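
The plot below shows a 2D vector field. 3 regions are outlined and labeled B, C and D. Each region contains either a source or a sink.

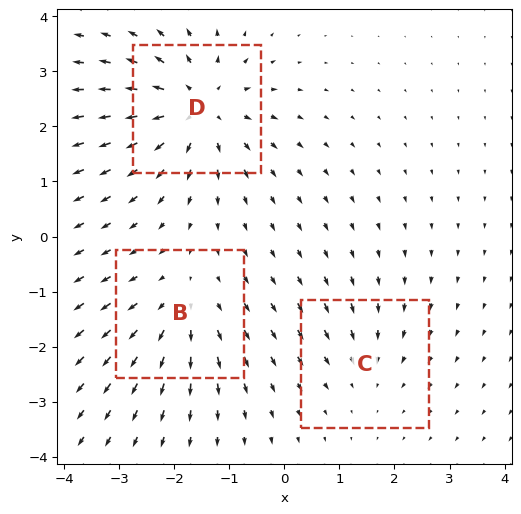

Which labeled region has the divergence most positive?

Divergence at each region's feature centre — B: about +3, C: about -2, D: about +5. Region D is most positive.

D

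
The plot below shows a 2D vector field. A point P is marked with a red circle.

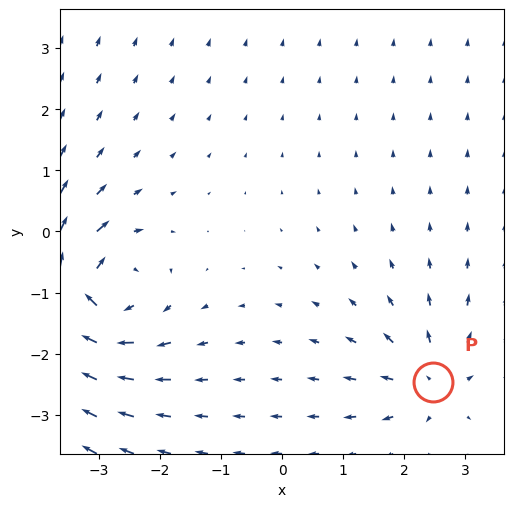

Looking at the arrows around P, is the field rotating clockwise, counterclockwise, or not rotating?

not rotating

Near P at (2.5, -2.5) the arrows show no circulation. The curl there is ≈0.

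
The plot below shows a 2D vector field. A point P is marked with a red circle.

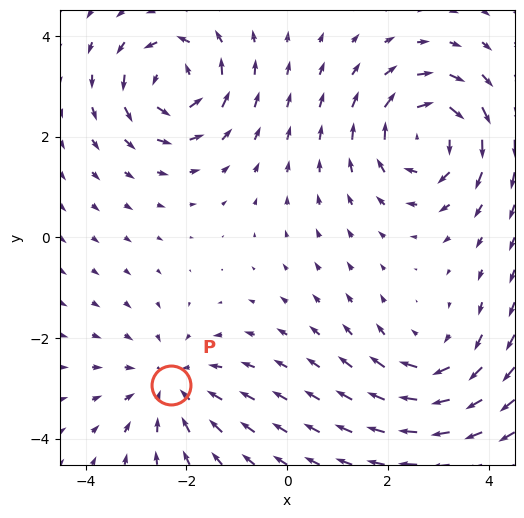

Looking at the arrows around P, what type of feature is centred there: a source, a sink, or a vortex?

At P (-2.3, -2.9) the arrows converge inward. Divergence about -3, curl ≈0 — negative divergence with near-zero curl is a sink.

sink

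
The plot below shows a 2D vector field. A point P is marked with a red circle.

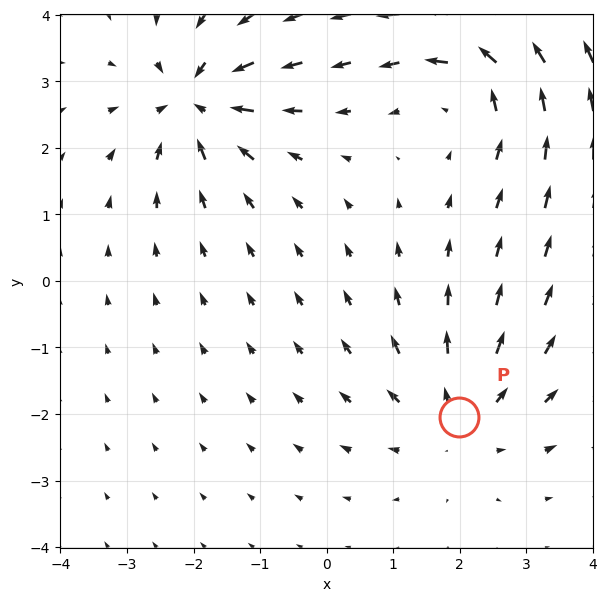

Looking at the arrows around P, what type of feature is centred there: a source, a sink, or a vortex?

At P (2.0, -2.0) the arrows spread outward. Divergence about +3, curl ≈0 — positive divergence with near-zero curl is a source.

source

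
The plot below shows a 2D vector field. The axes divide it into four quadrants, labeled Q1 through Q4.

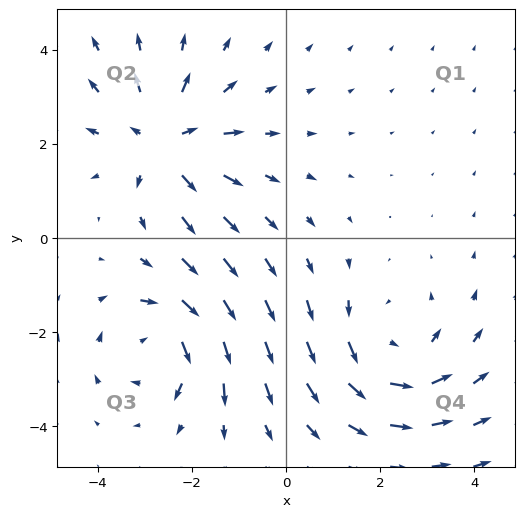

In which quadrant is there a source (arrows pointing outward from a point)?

Q2

The source sits at approximately (-2.6, 2.1), which lies in quadrant Q2. The divergence there is about +4, positive as expected for a source.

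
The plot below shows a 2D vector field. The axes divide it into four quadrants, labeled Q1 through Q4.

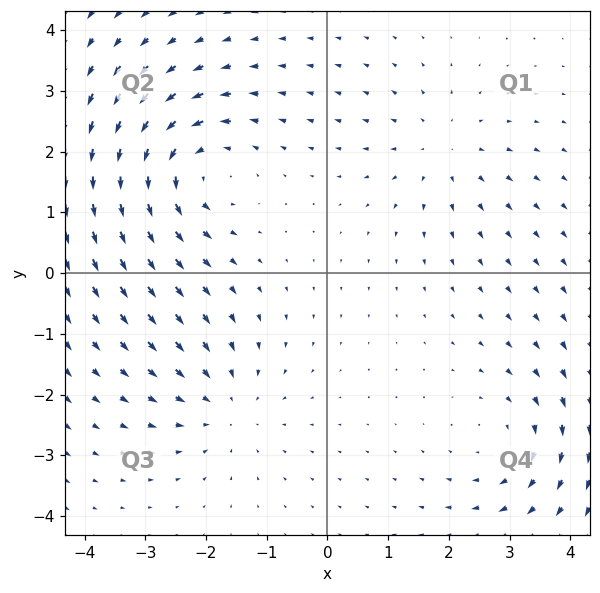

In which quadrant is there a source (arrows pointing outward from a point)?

Q1

The source sits at approximately (1.9, 2.0), which lies in quadrant Q1. The divergence there is about +3, positive as expected for a source.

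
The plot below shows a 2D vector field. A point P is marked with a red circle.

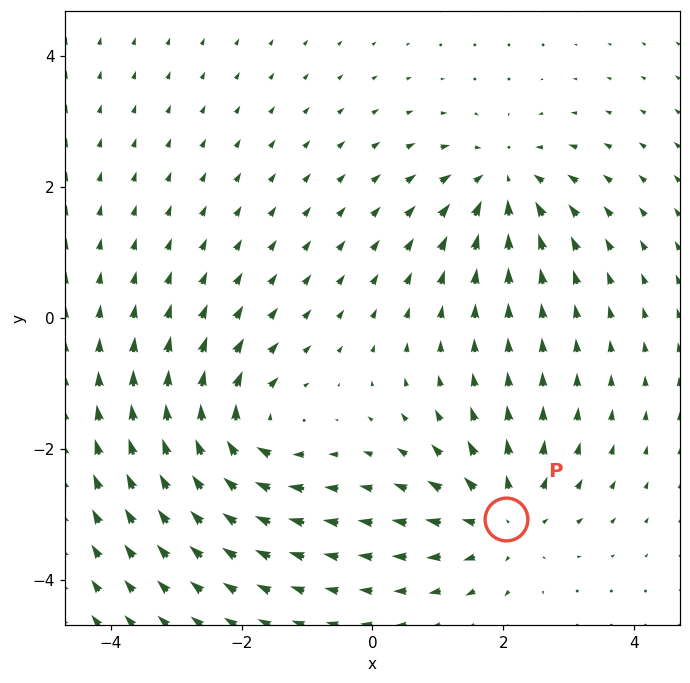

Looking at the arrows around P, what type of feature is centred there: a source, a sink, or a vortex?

At P (2.0, -3.1) the arrows spread outward. Divergence about +4, curl ≈0 — positive divergence with near-zero curl is a source.

source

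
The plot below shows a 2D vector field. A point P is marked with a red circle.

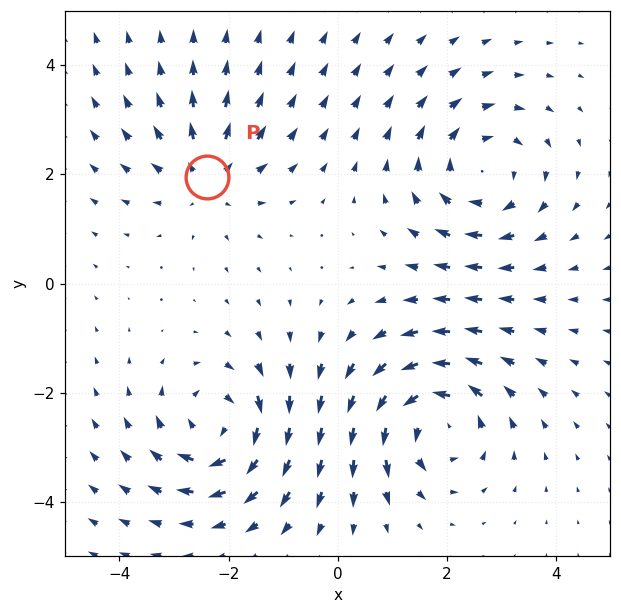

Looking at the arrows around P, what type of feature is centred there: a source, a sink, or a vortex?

source

At P (-2.4, 1.9) the arrows spread outward. Divergence about +4, curl ≈0 — positive divergence with near-zero curl is a source.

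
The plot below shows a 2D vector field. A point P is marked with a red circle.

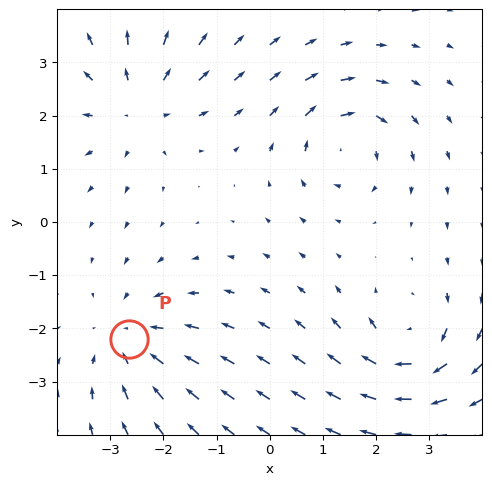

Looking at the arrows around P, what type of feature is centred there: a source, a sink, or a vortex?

sink

At P (-2.6, -2.2) the arrows converge inward. Divergence about -3, curl ≈0 — negative divergence with near-zero curl is a sink.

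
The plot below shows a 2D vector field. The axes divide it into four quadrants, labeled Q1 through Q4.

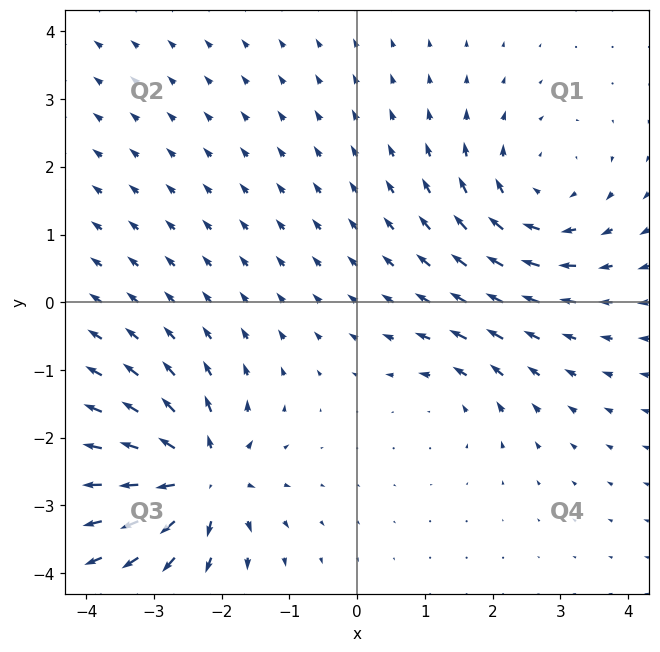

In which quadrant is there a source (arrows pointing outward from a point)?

The source sits at approximately (-2.3, -2.6), which lies in quadrant Q3. The divergence there is about +7, positive as expected for a source.

Q3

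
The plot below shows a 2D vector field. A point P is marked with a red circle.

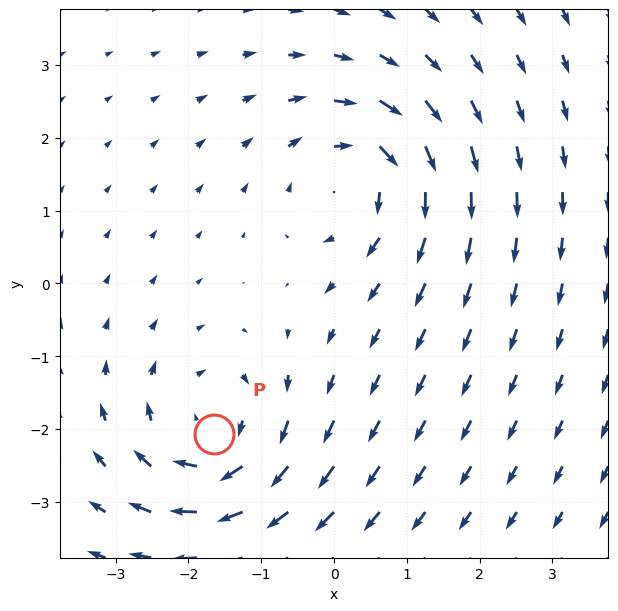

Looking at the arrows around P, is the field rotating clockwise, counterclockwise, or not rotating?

Near P at (-1.7, -2.1) the arrows circulate clockwise. The curl (z-component) there is about -3; negative curl means clockwise rotation.

clockwise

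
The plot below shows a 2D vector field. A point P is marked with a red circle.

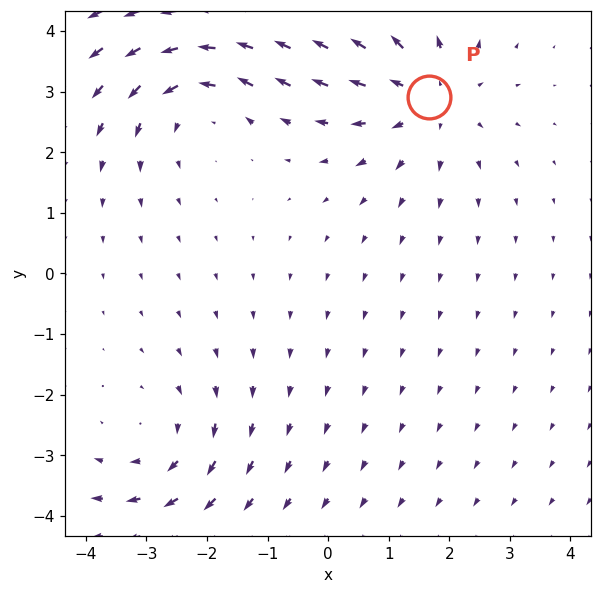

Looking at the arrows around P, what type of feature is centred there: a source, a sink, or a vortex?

At P (1.7, 2.9) the arrows spread outward. Divergence about +4, curl ≈0 — positive divergence with near-zero curl is a source.

source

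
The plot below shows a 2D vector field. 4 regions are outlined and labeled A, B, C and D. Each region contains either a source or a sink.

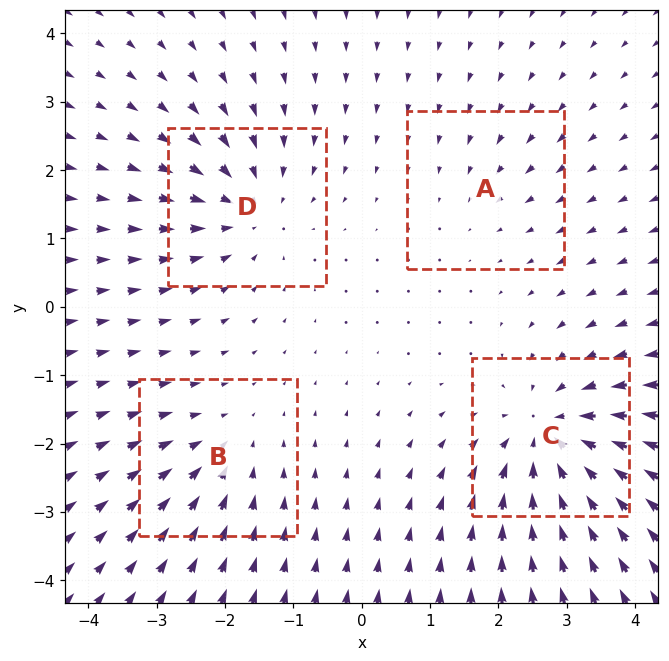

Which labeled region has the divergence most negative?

C

Divergence at each region's feature centre — A: about -2, B: about -3, C: about -6, D: about -5. Region C is most negative.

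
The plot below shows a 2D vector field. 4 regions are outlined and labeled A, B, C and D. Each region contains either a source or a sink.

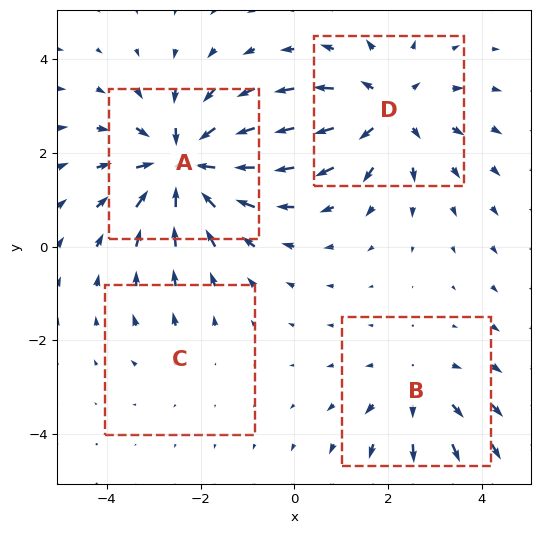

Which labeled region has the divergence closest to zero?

Divergence at each region's feature centre — A: about -6, B: about +3, C: about +2, D: about +5. Region C is closest to zero.

C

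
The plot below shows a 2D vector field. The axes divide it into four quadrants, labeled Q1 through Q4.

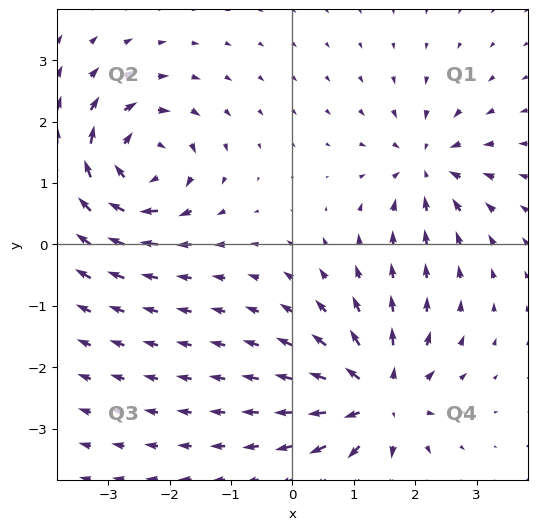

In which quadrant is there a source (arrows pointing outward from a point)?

Q4

The source sits at approximately (1.4, -2.5), which lies in quadrant Q4. The divergence there is about +7, positive as expected for a source.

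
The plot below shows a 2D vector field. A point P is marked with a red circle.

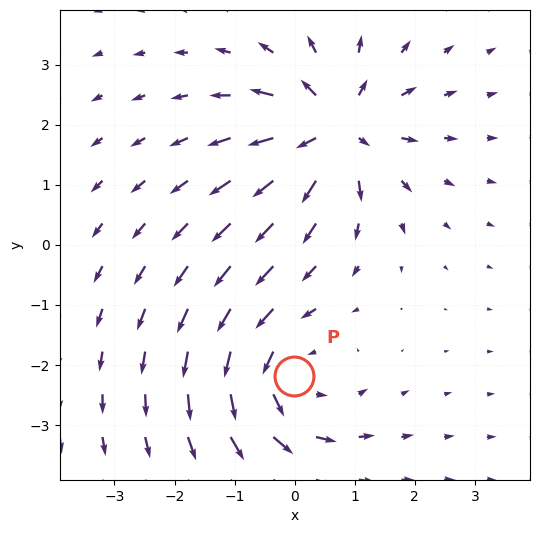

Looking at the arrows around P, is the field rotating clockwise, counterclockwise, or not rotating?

Near P at (-0.0, -2.2) the arrows circulate counterclockwise. The curl (z-component) there is about +3; positive curl means counterclockwise rotation.

counterclockwise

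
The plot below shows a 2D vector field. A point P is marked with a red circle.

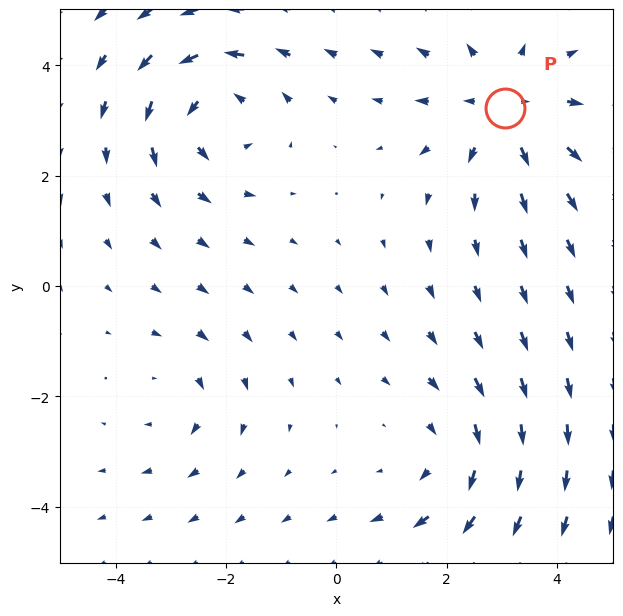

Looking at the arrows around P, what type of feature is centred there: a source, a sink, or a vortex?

source

At P (3.1, 3.2) the arrows spread outward. Divergence about +4, curl ≈0 — positive divergence with near-zero curl is a source.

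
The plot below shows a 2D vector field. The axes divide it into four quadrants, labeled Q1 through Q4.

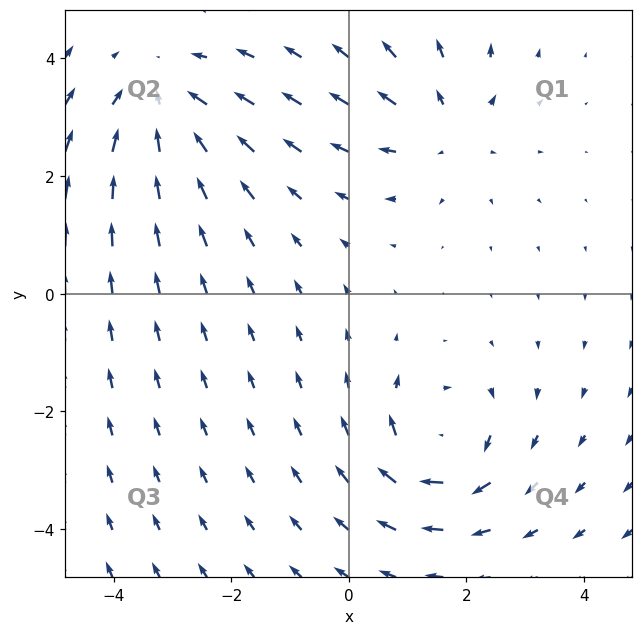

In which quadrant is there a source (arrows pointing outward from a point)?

The source sits at approximately (1.6, 2.8), which lies in quadrant Q1. The divergence there is about +3, positive as expected for a source.

Q1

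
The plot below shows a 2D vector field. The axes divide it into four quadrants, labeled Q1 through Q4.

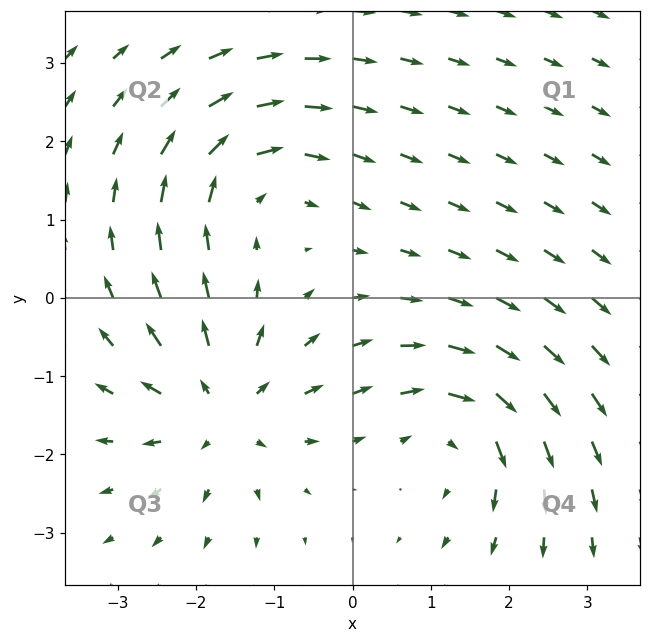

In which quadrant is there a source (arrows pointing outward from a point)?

Q3

The source sits at approximately (-1.7, -1.4), which lies in quadrant Q3. The divergence there is about +5, positive as expected for a source.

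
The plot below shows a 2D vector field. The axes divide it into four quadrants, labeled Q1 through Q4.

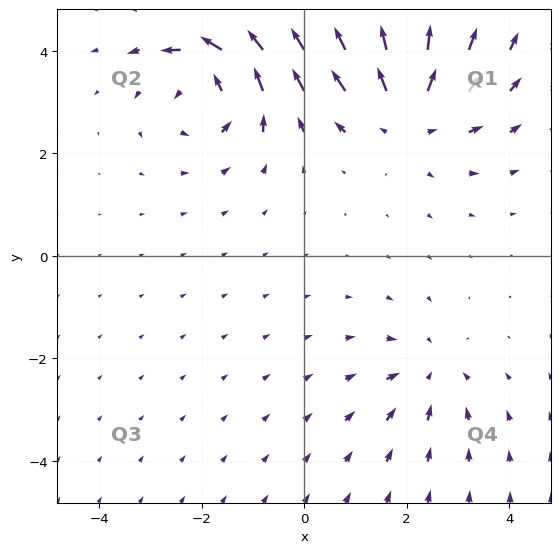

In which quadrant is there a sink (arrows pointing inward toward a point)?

Q4

The sink sits at approximately (2.4, -2.3), which lies in quadrant Q4. The divergence there is about -3, negative as expected for a sink.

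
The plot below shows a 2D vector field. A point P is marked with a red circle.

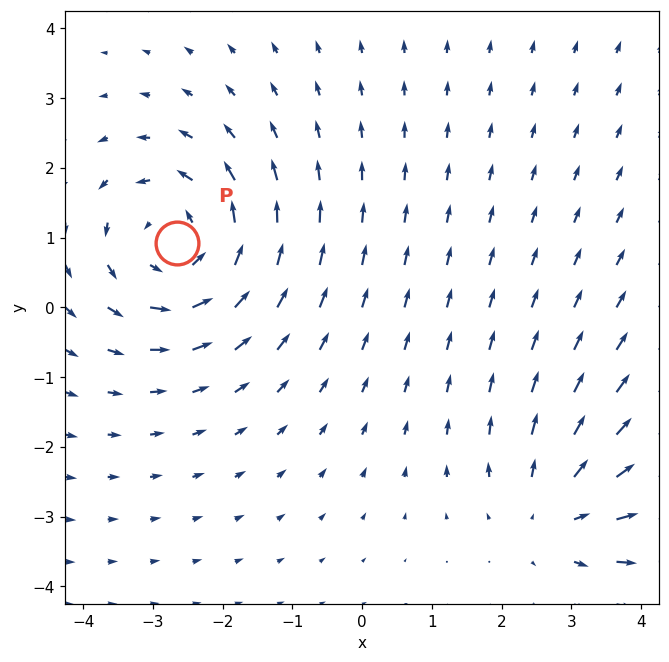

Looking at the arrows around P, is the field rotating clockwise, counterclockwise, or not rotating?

Near P at (-2.7, 0.9) the arrows circulate counterclockwise. The curl (z-component) there is about +4; positive curl means counterclockwise rotation.

counterclockwise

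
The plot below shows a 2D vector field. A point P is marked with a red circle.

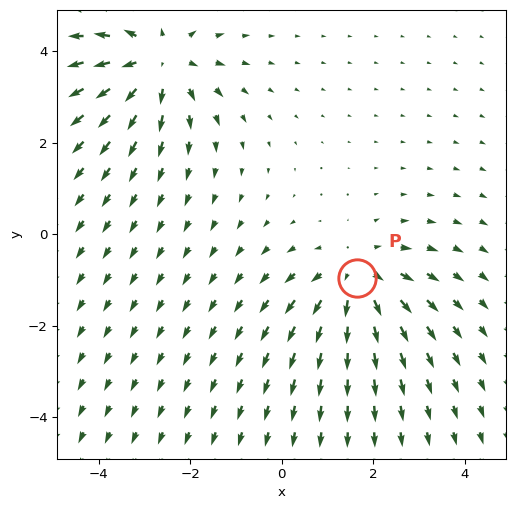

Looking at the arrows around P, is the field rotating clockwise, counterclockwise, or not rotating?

not rotating

Near P at (1.6, -1.0) the arrows show no circulation. The curl there is ≈0.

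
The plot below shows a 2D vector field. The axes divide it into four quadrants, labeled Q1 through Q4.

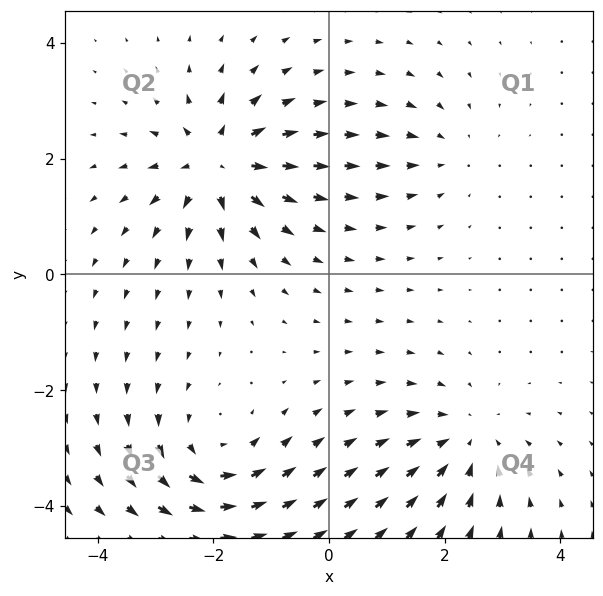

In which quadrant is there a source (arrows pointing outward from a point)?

Q2

The source sits at approximately (-1.9, 1.9), which lies in quadrant Q2. The divergence there is about +6, positive as expected for a source.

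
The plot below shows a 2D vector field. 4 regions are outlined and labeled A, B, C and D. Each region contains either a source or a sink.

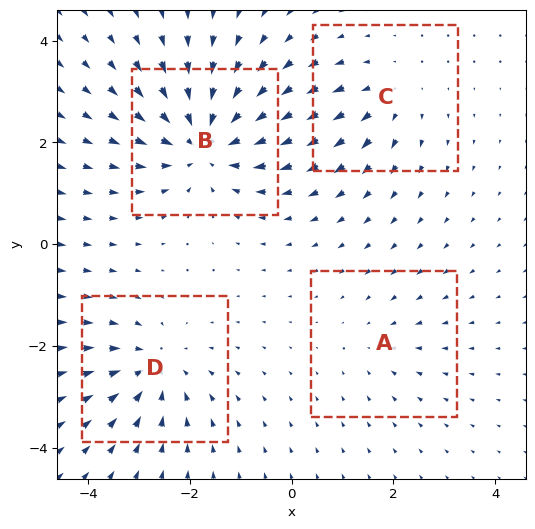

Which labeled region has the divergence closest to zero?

Divergence at each region's feature centre — A: about -2, B: about -7, C: about +3, D: about -4. Region A is closest to zero.

A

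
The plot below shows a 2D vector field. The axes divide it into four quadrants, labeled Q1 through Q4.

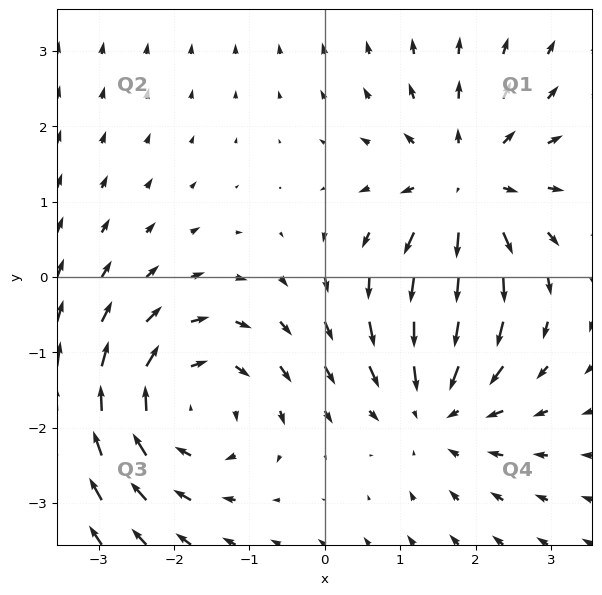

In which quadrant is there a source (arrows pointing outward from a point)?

The source sits at approximately (1.9, 1.2), which lies in quadrant Q1. The divergence there is about +4, positive as expected for a source.

Q1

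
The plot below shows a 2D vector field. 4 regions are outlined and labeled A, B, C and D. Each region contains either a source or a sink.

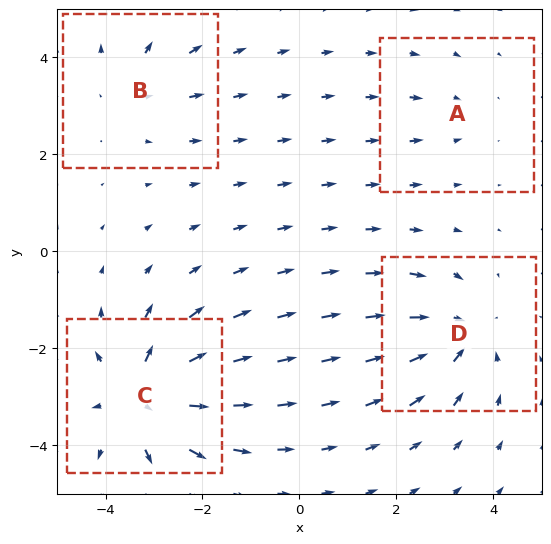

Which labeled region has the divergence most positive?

Divergence at each region's feature centre — A: about -2, B: about +3, C: about +7, D: about -5. Region C is most positive.

C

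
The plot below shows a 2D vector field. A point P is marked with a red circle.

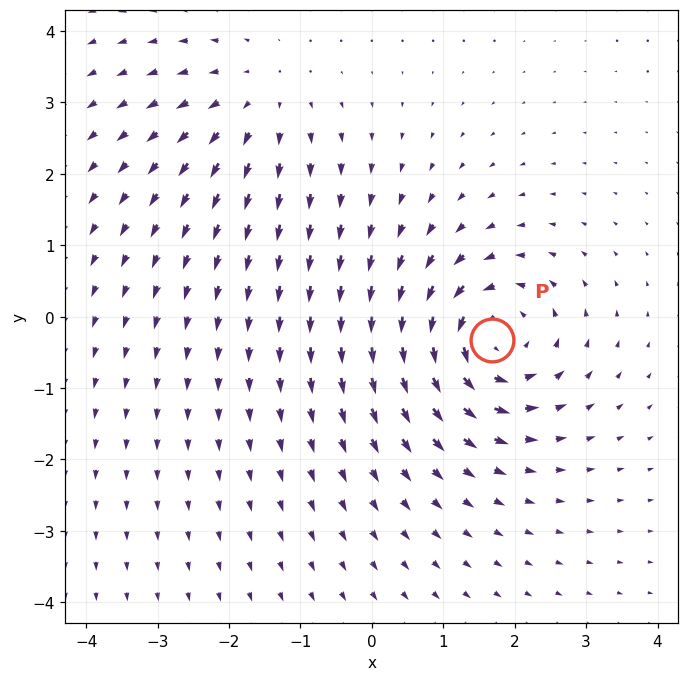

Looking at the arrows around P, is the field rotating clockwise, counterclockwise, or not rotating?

Near P at (1.7, -0.3) the arrows circulate counterclockwise. The curl (z-component) there is about +5; positive curl means counterclockwise rotation.

counterclockwise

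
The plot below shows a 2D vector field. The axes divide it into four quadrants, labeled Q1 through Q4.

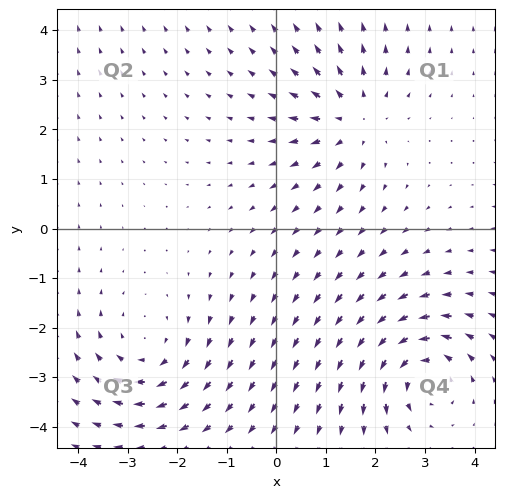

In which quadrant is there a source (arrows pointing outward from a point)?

The source sits at approximately (1.6, 2.2), which lies in quadrant Q1. The divergence there is about +3, positive as expected for a source.

Q1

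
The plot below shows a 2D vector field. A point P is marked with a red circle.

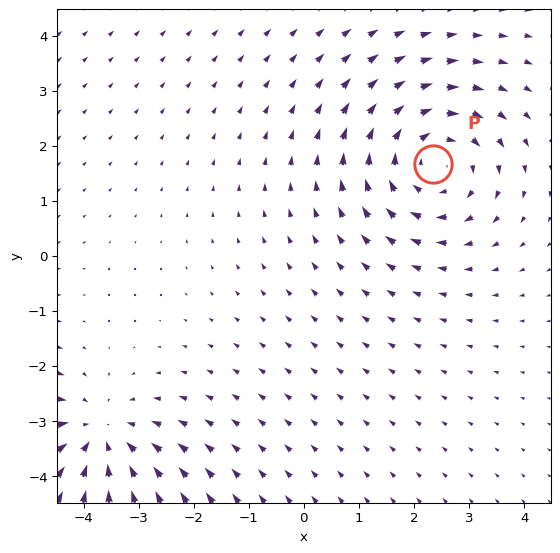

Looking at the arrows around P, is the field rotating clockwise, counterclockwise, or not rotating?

clockwise

Near P at (2.4, 1.7) the arrows circulate clockwise. The curl (z-component) there is about -4; negative curl means clockwise rotation.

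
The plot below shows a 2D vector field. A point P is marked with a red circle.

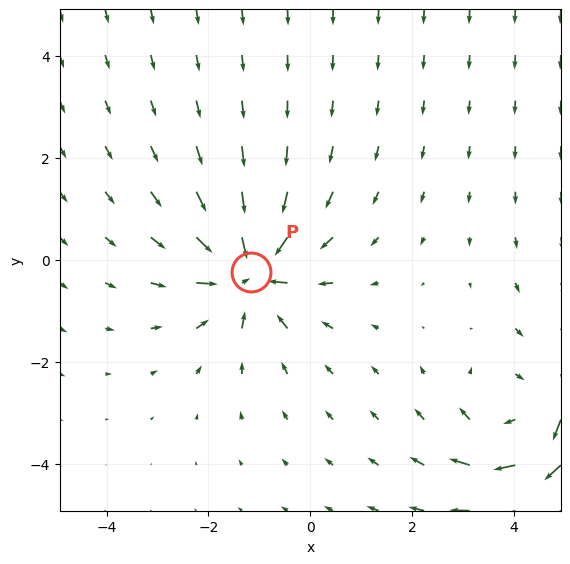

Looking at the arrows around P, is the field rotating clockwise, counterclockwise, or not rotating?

not rotating

Near P at (-1.2, -0.2) the arrows show no circulation. The curl there is ≈0.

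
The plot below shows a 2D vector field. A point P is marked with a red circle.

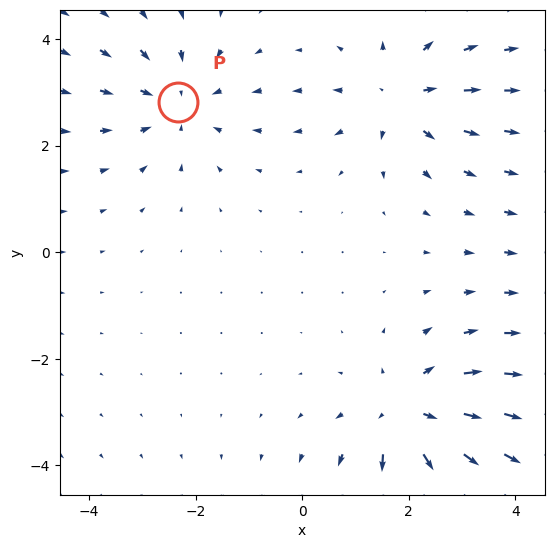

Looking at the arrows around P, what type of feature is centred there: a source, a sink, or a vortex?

At P (-2.3, 2.8) the arrows converge inward. Divergence about -2, curl ≈0 — negative divergence with near-zero curl is a sink.

sink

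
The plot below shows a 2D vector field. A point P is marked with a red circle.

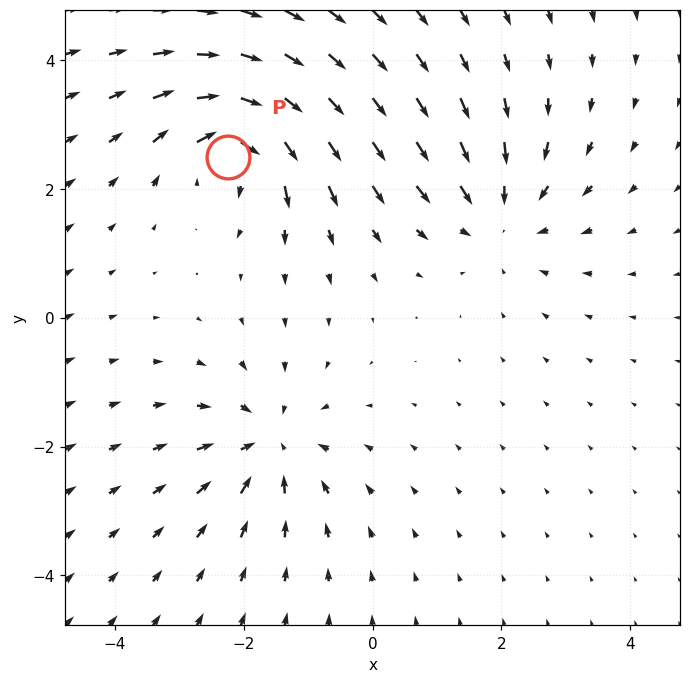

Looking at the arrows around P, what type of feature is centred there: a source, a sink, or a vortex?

vortex

At P (-2.3, 2.5) the arrows circulate clockwise. Divergence ≈0, curl about -7 — near-zero divergence with nonzero curl is a vortex.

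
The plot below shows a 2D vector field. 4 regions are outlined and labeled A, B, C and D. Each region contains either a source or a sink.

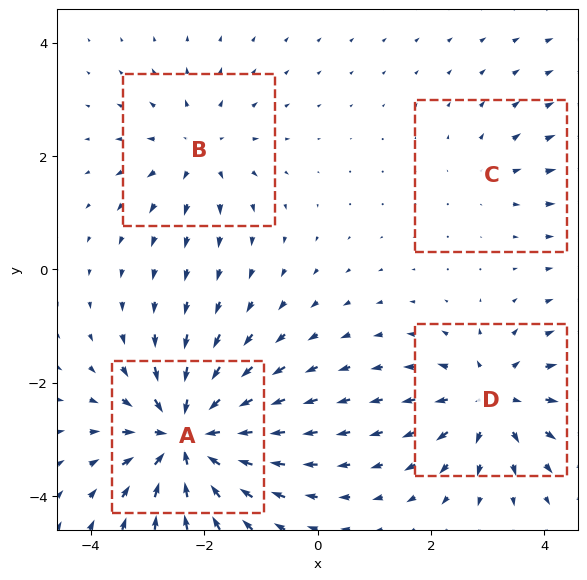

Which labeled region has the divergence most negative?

A

Divergence at each region's feature centre — A: about -8, B: about +4, C: about +2, D: about +5. Region A is most negative.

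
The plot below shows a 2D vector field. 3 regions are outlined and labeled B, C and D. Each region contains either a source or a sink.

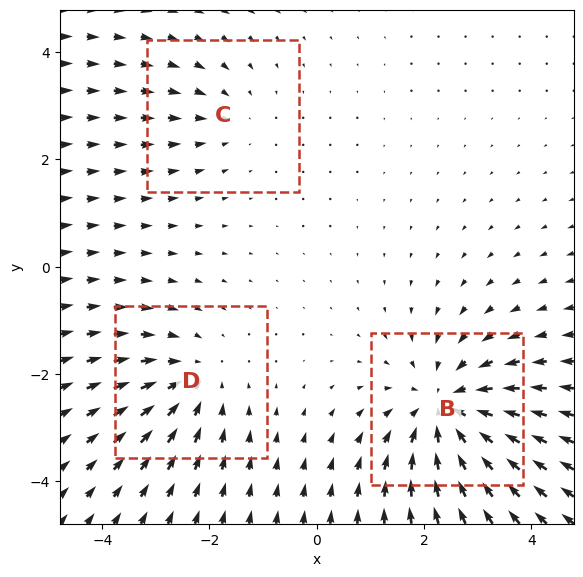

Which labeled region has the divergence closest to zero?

C

Divergence at each region's feature centre — B: about -5, C: about -2, D: about -3. Region C is closest to zero.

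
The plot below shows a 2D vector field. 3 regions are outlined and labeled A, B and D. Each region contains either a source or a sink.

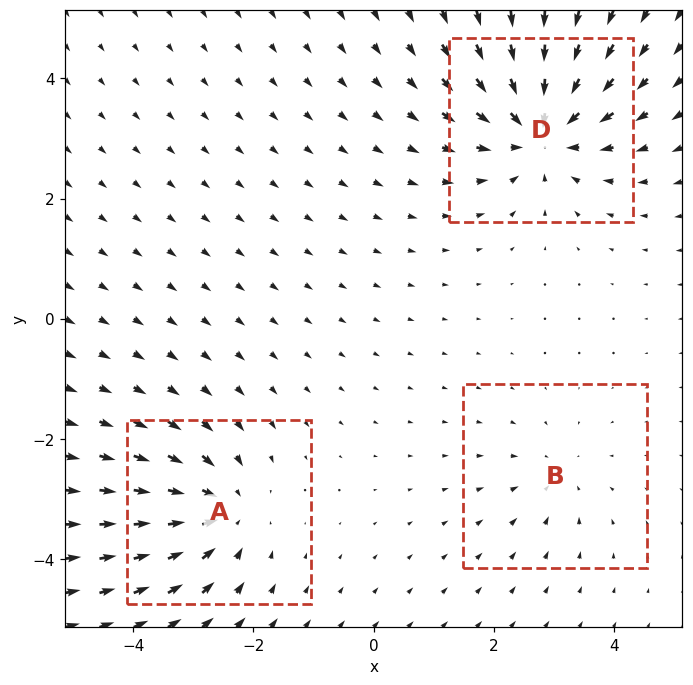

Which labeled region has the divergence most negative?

Divergence at each region's feature centre — A: about -4, B: about -2, D: about -5. Region D is most negative.

D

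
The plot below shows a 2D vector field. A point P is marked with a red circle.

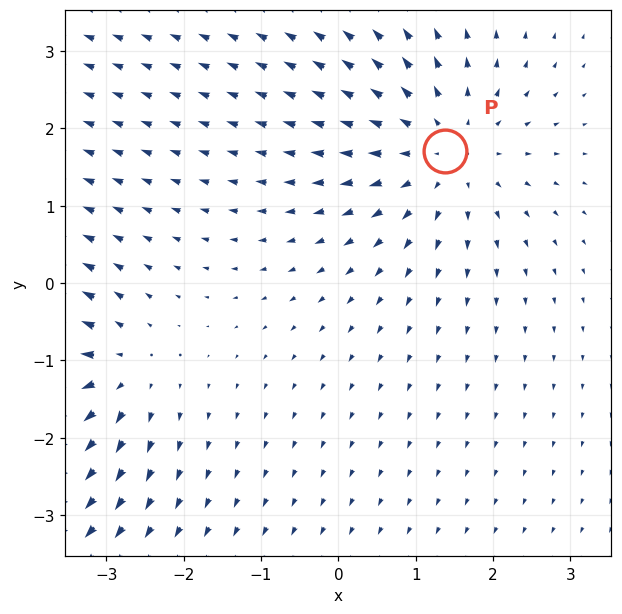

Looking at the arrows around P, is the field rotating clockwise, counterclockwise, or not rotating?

Near P at (1.4, 1.7) the arrows show no circulation. The curl there is ≈0.

not rotating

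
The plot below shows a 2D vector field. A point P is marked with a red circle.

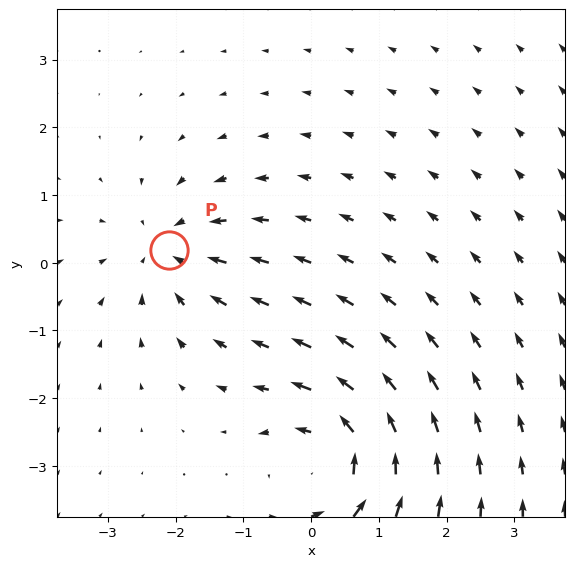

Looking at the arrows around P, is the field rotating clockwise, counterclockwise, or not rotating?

Near P at (-2.1, 0.2) the arrows show no circulation. The curl there is ≈0.

not rotating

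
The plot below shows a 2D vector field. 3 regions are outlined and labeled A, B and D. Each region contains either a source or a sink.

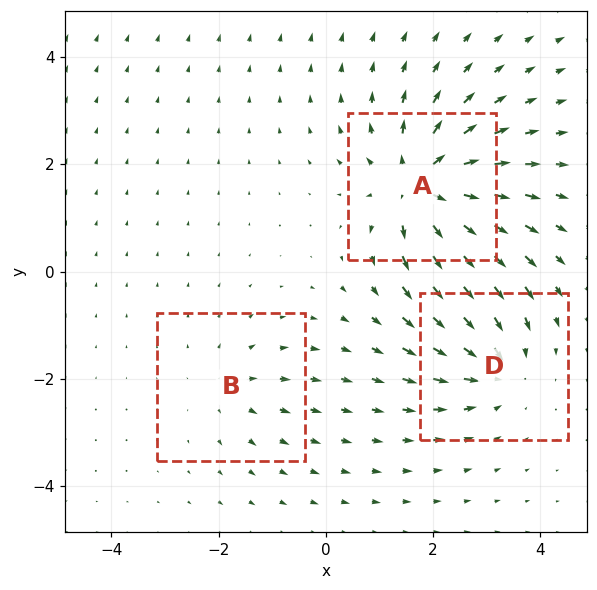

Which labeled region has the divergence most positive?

A

Divergence at each region's feature centre — A: about +5, B: about +2, D: about -3. Region A is most positive.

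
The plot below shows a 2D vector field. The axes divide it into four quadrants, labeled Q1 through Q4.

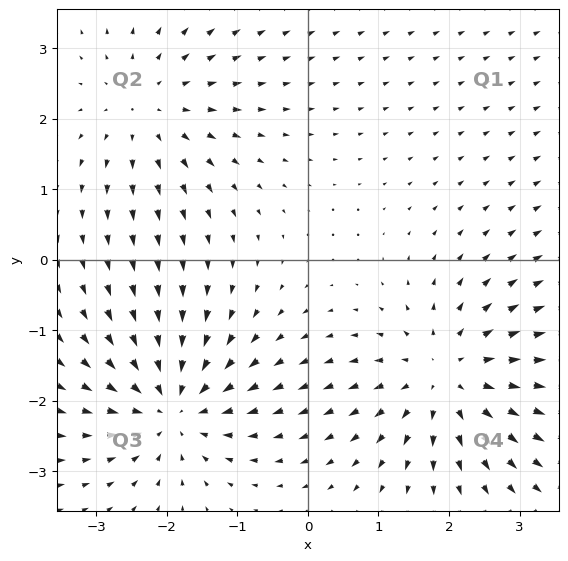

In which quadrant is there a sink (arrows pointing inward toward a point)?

Q3

The sink sits at approximately (-1.9, -2.1), which lies in quadrant Q3. The divergence there is about -6, negative as expected for a sink.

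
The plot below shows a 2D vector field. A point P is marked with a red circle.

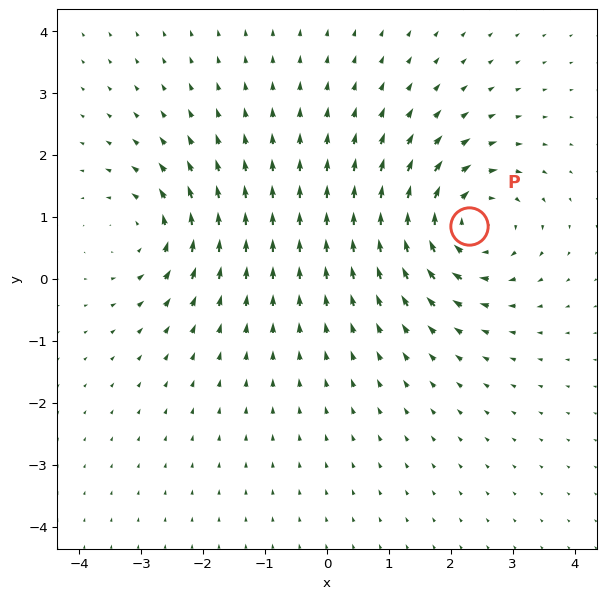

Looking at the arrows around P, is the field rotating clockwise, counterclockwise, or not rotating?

clockwise

Near P at (2.3, 0.9) the arrows circulate clockwise. The curl (z-component) there is about -5; negative curl means clockwise rotation.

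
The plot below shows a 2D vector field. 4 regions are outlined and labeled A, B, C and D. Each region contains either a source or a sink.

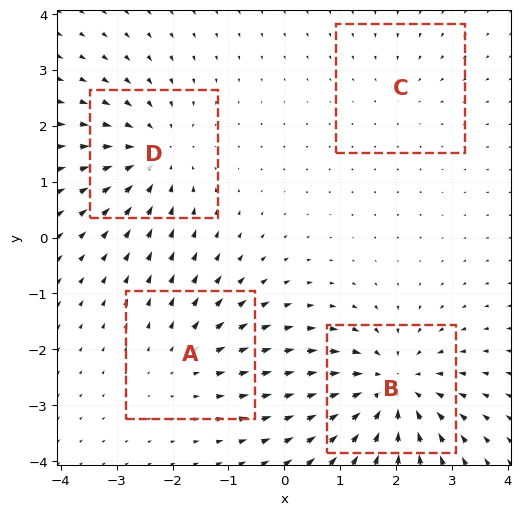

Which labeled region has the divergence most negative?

B

Divergence at each region's feature centre — A: about +3, B: about -6, C: about -2, D: about -5. Region B is most negative.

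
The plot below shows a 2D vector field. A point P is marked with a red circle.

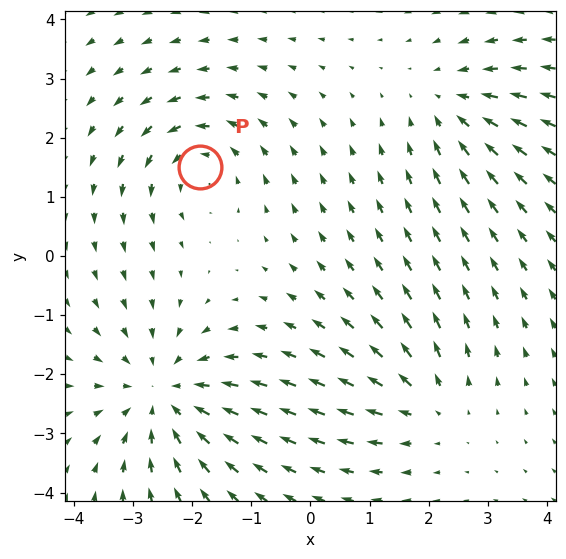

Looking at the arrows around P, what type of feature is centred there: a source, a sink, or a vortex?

At P (-1.9, 1.5) the arrows circulate counterclockwise. Divergence ≈0, curl about +3 — near-zero divergence with nonzero curl is a vortex.

vortex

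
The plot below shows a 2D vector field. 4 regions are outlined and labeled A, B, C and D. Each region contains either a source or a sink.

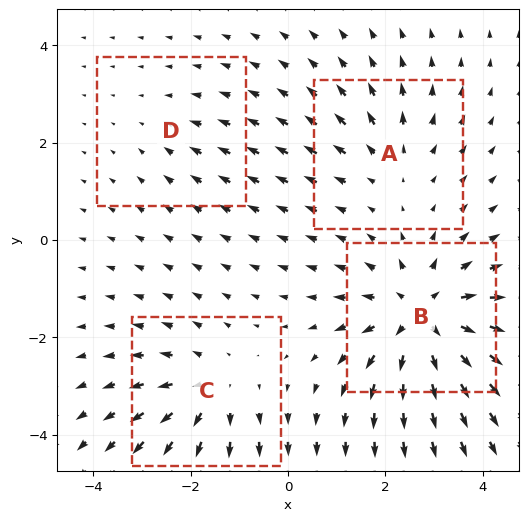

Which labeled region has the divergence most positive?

B

Divergence at each region's feature centre — A: about +3, B: about +7, C: about +4, D: about -2. Region B is most positive.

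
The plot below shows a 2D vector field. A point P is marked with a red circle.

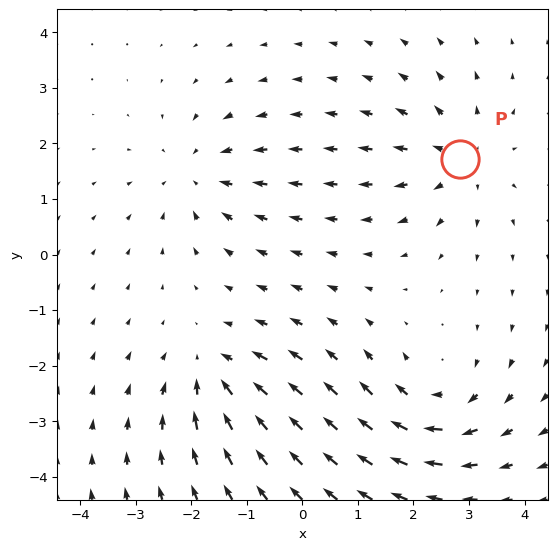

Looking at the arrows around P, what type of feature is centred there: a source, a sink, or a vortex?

source

At P (2.8, 1.7) the arrows spread outward. Divergence about +3, curl ≈0 — positive divergence with near-zero curl is a source.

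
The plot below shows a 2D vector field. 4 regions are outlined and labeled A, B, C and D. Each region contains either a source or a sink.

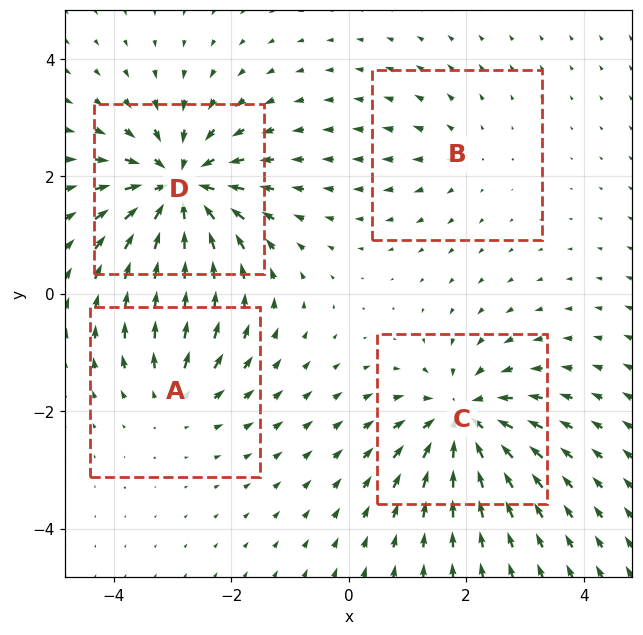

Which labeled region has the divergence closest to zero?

B

Divergence at each region's feature centre — A: about +4, B: about +2, C: about -6, D: about -7. Region B is closest to zero.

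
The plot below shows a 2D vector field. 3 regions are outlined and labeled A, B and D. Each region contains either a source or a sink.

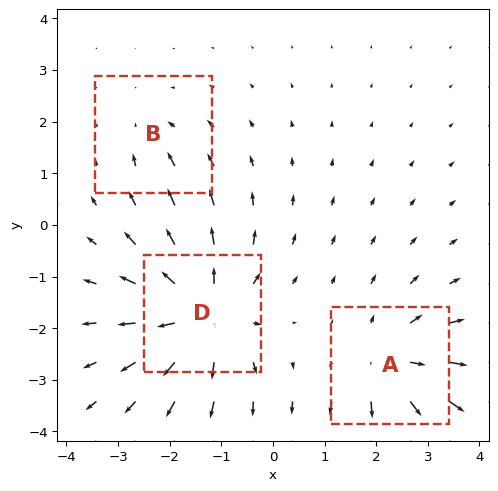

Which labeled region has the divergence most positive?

Divergence at each region's feature centre — A: about +4, B: about -2, D: about +5. Region D is most positive.

D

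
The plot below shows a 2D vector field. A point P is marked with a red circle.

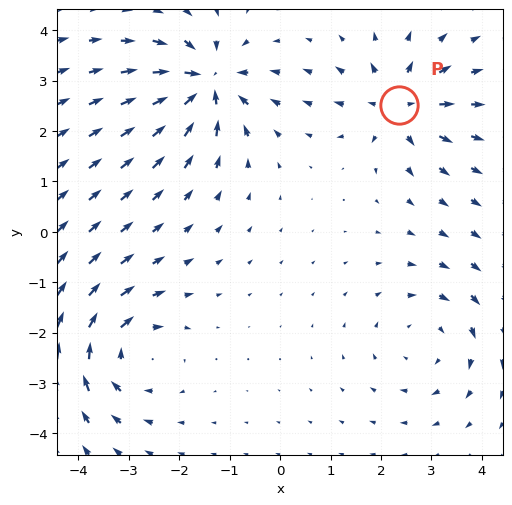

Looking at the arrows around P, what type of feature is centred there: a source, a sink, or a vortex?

At P (2.4, 2.5) the arrows spread outward. Divergence about +6, curl ≈0 — positive divergence with near-zero curl is a source.

source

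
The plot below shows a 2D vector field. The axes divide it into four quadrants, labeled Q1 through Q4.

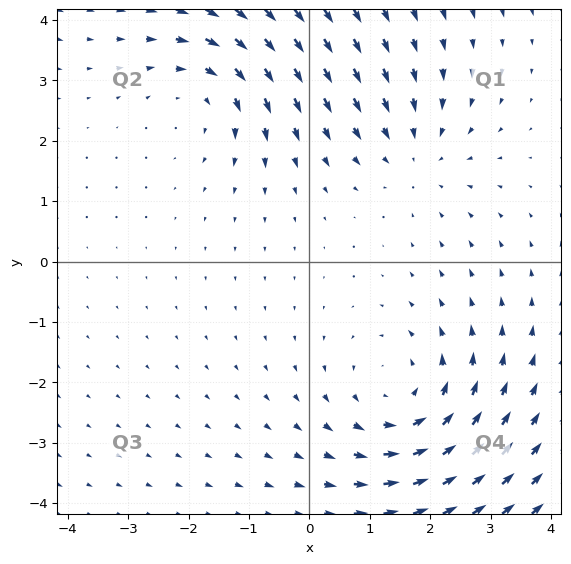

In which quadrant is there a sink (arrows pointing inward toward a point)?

Q1

The sink sits at approximately (1.8, 1.8), which lies in quadrant Q1. The divergence there is about -2, negative as expected for a sink.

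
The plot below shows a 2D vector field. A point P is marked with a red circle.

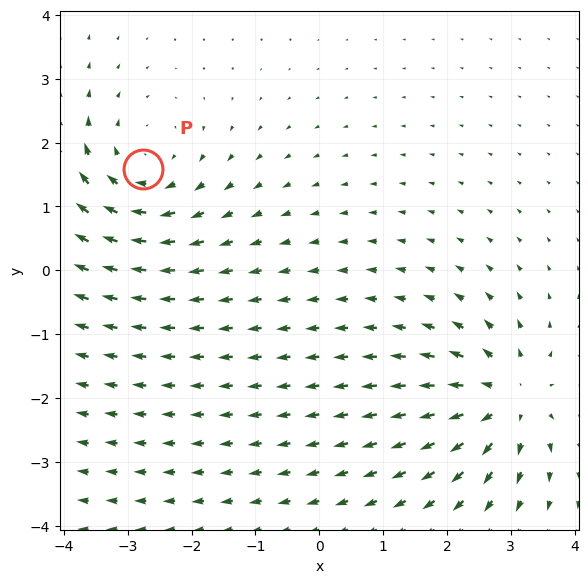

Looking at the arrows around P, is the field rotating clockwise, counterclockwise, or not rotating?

clockwise

Near P at (-2.8, 1.6) the arrows circulate clockwise. The curl (z-component) there is about -3; negative curl means clockwise rotation.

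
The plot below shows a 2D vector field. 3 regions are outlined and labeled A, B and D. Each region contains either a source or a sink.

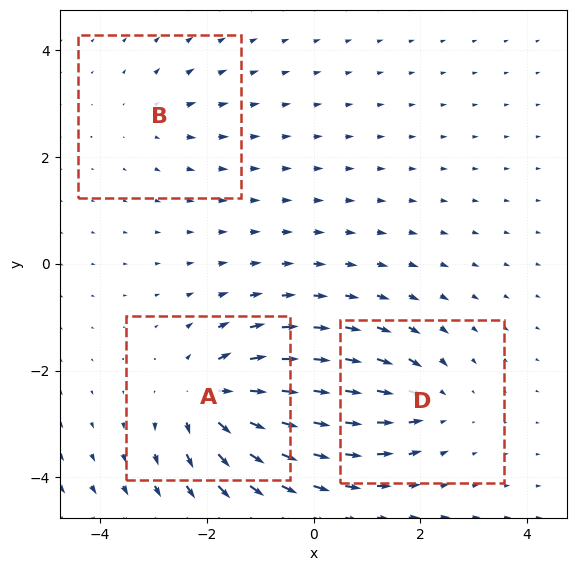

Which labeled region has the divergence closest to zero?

B

Divergence at each region's feature centre — A: about +6, B: about +2, D: about -4. Region B is closest to zero.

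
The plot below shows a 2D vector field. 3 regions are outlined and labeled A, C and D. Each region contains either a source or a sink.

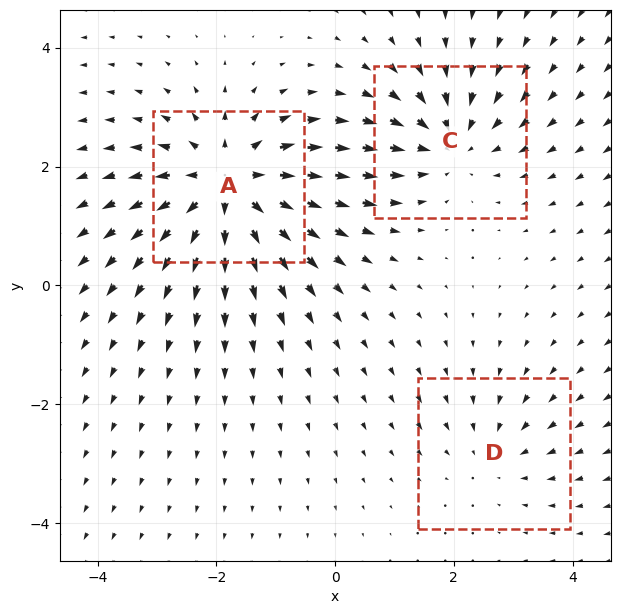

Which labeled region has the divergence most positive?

Divergence at each region's feature centre — A: about +5, C: about -3, D: about -2. Region A is most positive.

A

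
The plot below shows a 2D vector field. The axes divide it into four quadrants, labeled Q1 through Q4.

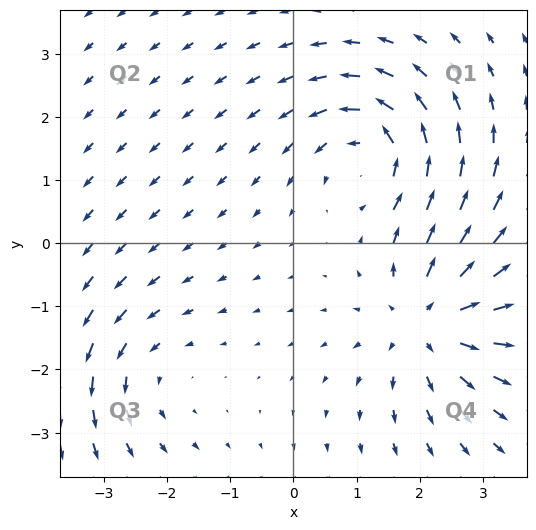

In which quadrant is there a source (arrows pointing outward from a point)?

Q4

The source sits at approximately (2.2, -1.2), which lies in quadrant Q4. The divergence there is about +4, positive as expected for a source.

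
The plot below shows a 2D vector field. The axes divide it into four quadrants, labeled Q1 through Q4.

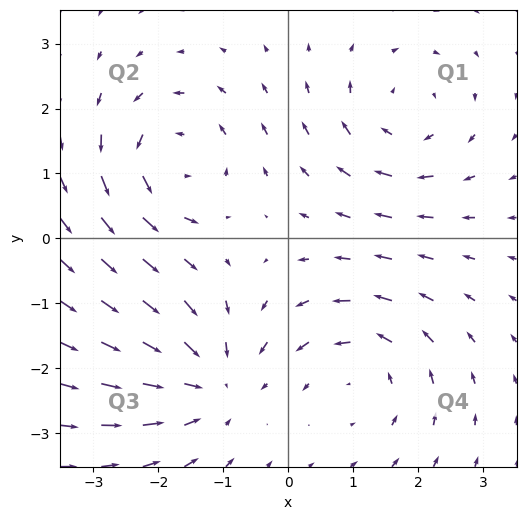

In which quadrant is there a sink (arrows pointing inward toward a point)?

The sink sits at approximately (-1.2, -2.2), which lies in quadrant Q3. The divergence there is about -3, negative as expected for a sink.

Q3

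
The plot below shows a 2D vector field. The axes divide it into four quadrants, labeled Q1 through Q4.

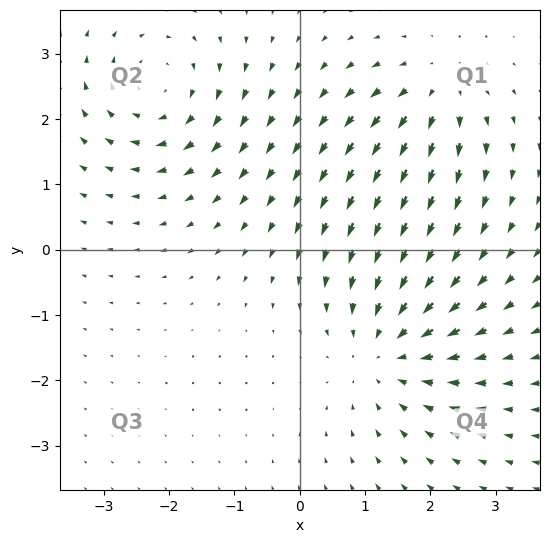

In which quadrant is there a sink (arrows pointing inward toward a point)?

The sink sits at approximately (1.3, -1.6), which lies in quadrant Q4. The divergence there is about -3, negative as expected for a sink.

Q4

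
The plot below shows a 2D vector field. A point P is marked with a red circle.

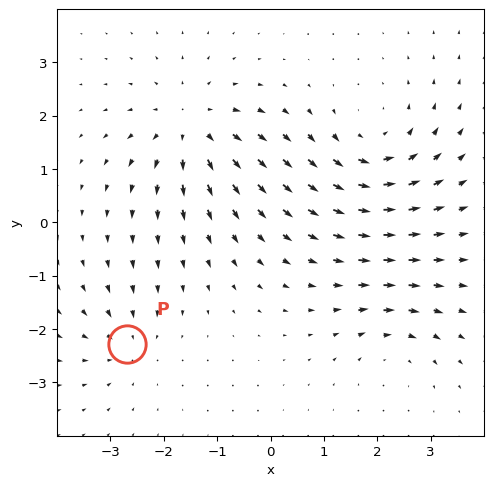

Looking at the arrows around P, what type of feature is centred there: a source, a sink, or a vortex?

At P (-2.7, -2.3) the arrows converge inward. Divergence about -3, curl ≈0 — negative divergence with near-zero curl is a sink.

sink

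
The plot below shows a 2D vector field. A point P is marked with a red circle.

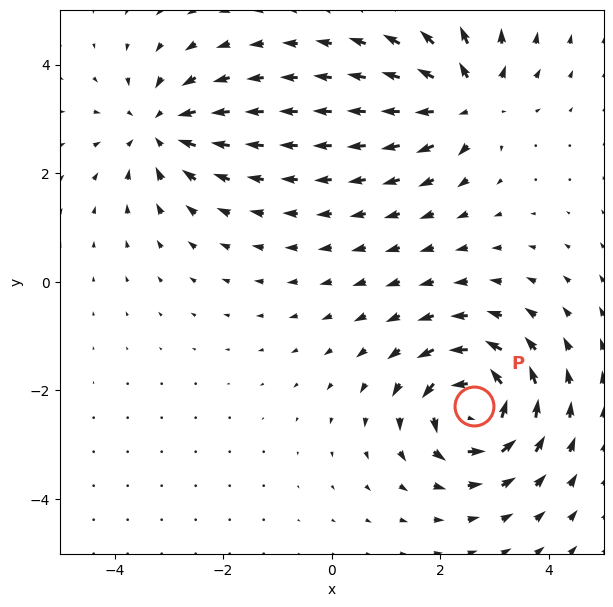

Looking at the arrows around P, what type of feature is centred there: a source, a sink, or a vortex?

At P (2.6, -2.3) the arrows circulate counterclockwise. Divergence ≈0, curl about +5 — near-zero divergence with nonzero curl is a vortex.

vortex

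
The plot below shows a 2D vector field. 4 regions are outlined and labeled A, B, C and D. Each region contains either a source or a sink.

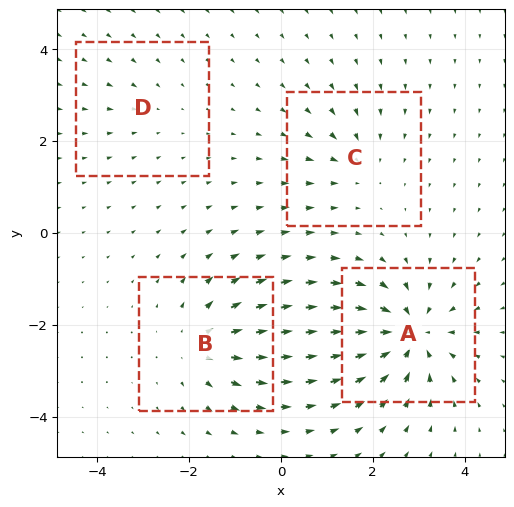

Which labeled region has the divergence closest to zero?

D

Divergence at each region's feature centre — A: about -8, B: about +5, C: about -3, D: about -2. Region D is closest to zero.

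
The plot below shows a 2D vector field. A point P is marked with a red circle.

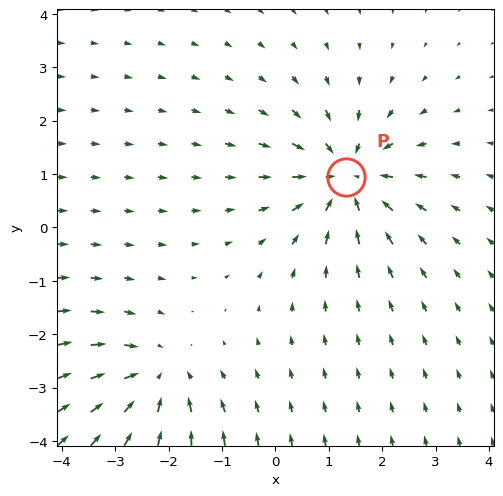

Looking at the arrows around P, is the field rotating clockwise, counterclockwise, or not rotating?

Near P at (1.3, 0.9) the arrows show no circulation. The curl there is ≈0.

not rotating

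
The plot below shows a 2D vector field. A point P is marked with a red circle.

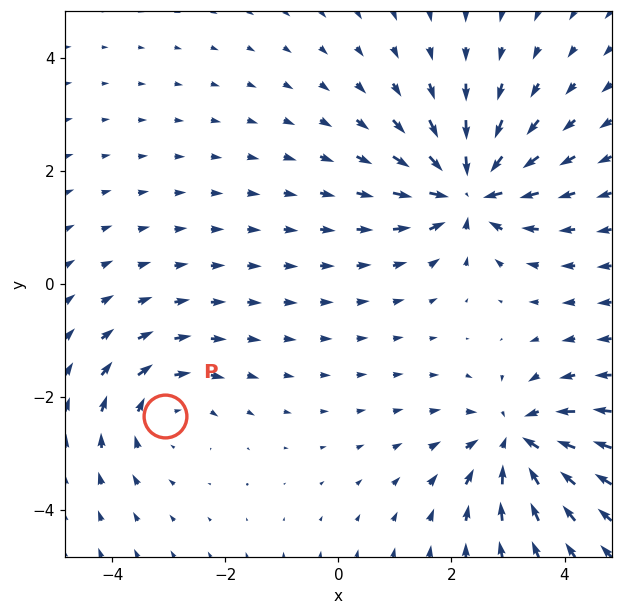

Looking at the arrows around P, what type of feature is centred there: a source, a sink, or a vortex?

vortex

At P (-3.1, -2.3) the arrows circulate clockwise. Divergence ≈0, curl about -3 — near-zero divergence with nonzero curl is a vortex.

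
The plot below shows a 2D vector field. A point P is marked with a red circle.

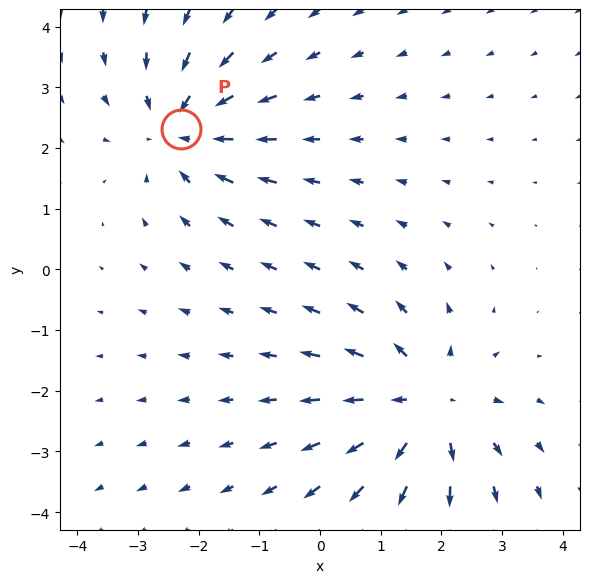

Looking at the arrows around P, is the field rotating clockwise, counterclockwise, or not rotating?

not rotating

Near P at (-2.3, 2.3) the arrows show no circulation. The curl there is ≈0.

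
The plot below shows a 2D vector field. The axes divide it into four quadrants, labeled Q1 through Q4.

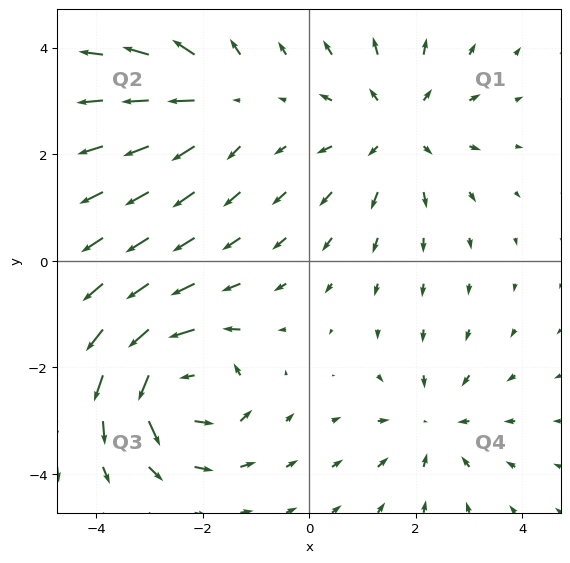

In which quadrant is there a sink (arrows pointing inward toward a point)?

The sink sits at approximately (2.3, -3.1), which lies in quadrant Q4. The divergence there is about -3, negative as expected for a sink.

Q4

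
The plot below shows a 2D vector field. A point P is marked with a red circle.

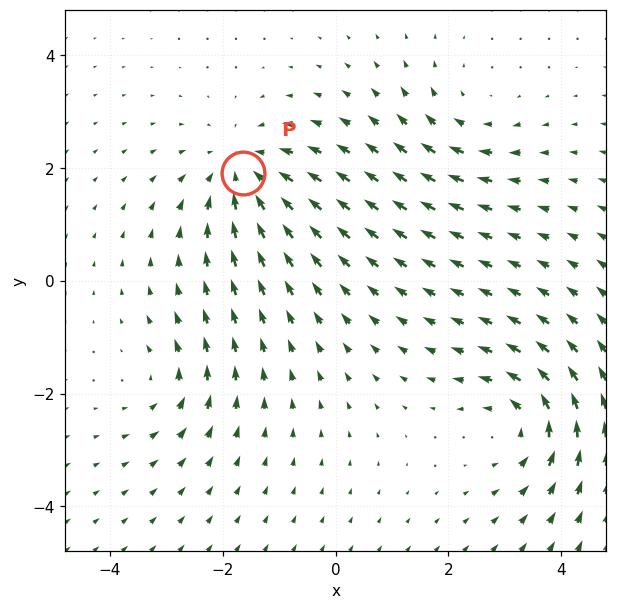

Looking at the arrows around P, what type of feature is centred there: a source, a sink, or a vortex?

sink

At P (-1.6, 1.9) the arrows converge inward. Divergence about -5, curl ≈0 — negative divergence with near-zero curl is a sink.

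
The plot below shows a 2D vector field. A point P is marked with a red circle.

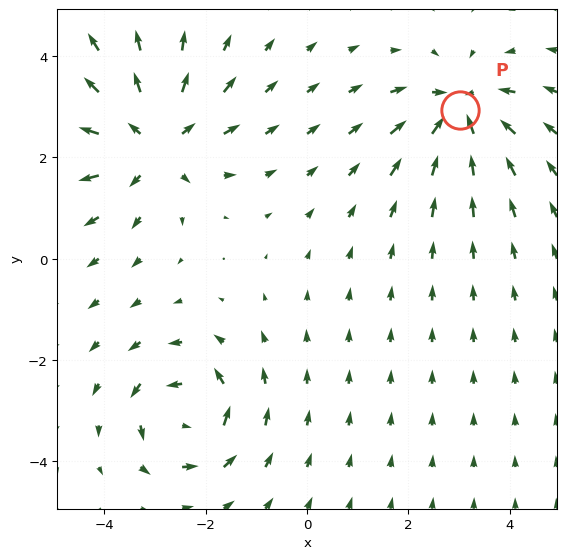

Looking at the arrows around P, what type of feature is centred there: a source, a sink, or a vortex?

At P (3.0, 2.9) the arrows converge inward. Divergence about -5, curl ≈0 — negative divergence with near-zero curl is a sink.

sink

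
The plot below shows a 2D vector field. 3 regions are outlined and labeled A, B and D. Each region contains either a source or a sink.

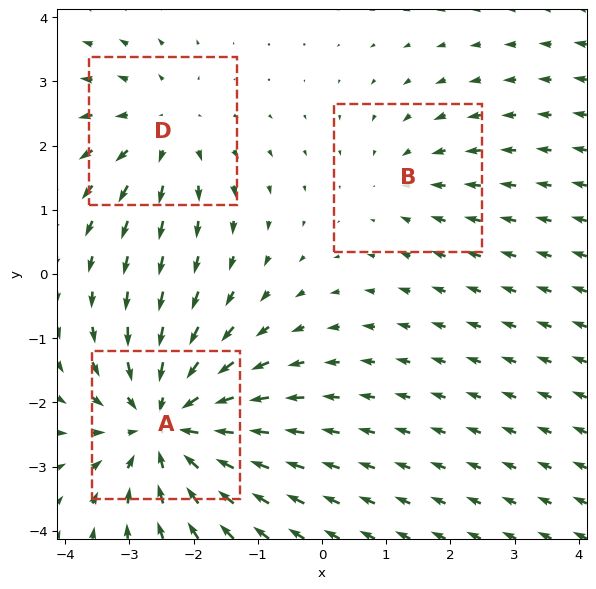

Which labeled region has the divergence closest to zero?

B

Divergence at each region's feature centre — A: about -5, B: about -2, D: about +3. Region B is closest to zero.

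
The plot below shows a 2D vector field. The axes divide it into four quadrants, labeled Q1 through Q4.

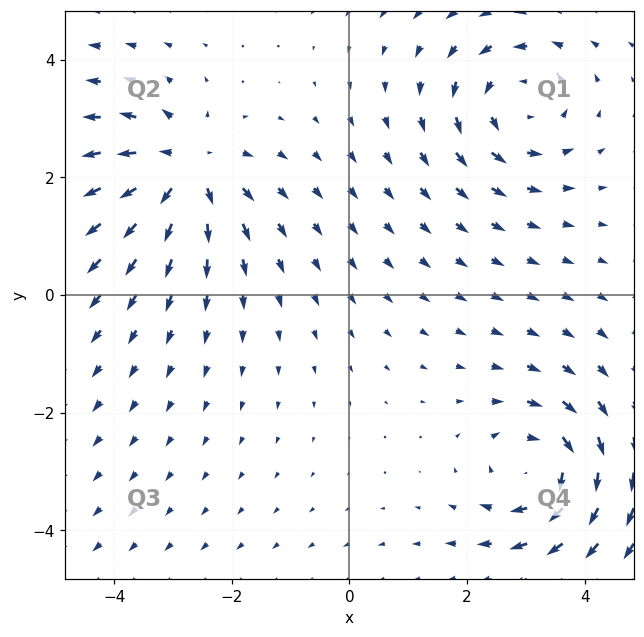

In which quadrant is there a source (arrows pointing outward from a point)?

Q2

The source sits at approximately (-2.8, 2.1), which lies in quadrant Q2. The divergence there is about +4, positive as expected for a source.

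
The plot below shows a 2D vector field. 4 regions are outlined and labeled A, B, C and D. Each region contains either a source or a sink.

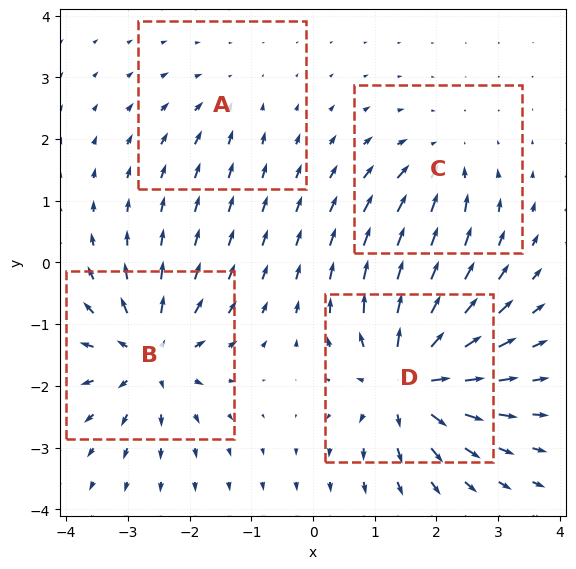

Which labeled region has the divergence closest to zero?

A

Divergence at each region's feature centre — A: about -3, B: about +7, C: about -4, D: about +8. Region A is closest to zero.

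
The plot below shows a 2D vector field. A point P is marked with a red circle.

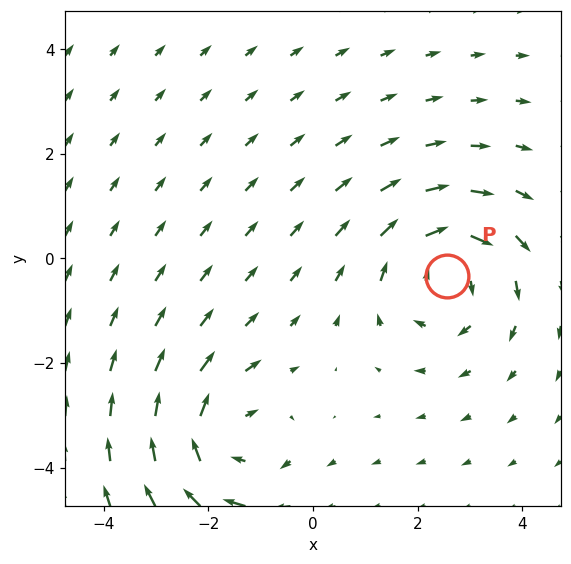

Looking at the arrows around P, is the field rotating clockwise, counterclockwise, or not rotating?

Near P at (2.6, -0.3) the arrows circulate clockwise. The curl (z-component) there is about -4; negative curl means clockwise rotation.

clockwise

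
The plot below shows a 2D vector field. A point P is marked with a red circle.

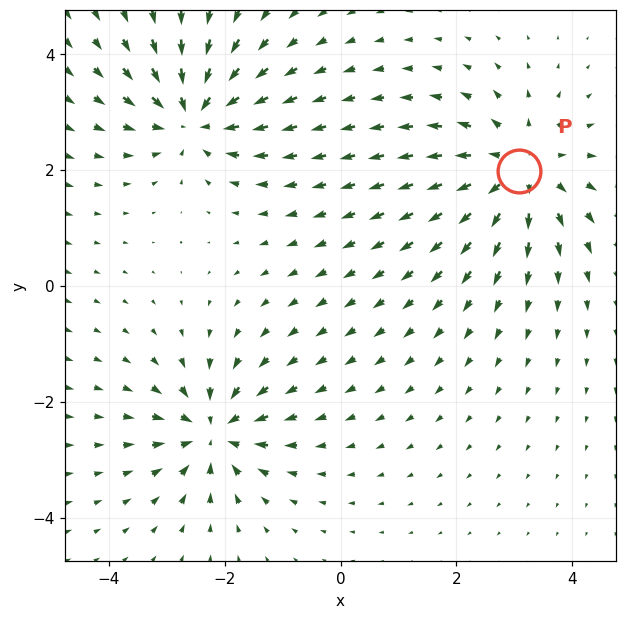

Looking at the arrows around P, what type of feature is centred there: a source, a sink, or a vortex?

source

At P (3.1, 2.0) the arrows spread outward. Divergence about +4, curl ≈0 — positive divergence with near-zero curl is a source.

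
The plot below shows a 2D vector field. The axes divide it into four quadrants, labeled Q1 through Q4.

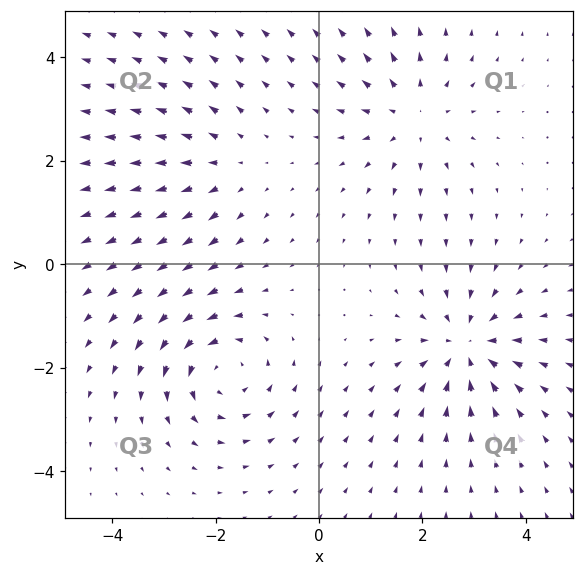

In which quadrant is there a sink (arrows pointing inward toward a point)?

The sink sits at approximately (2.9, -1.6), which lies in quadrant Q4. The divergence there is about -6, negative as expected for a sink.

Q4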